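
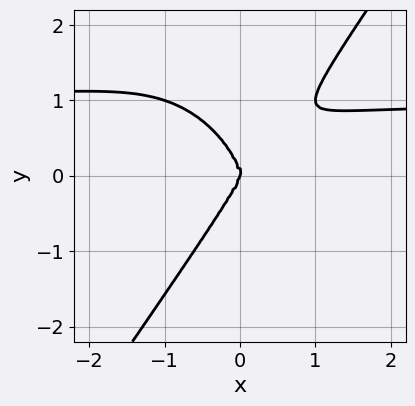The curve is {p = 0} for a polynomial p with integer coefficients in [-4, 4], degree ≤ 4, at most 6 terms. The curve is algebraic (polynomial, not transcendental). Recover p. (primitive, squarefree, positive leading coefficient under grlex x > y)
deg p = 4.
Observable constraints: it meets the x-axis at x = 0 (among the integer gridlines); it meets the y-axis at y = 0 (among the integer gridlines).
Solving for integer coefficients yields p as stated.

3*x^3*y - y^4 - 3*x^3 + x^2*y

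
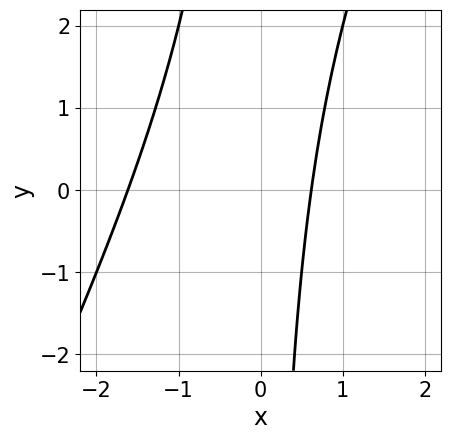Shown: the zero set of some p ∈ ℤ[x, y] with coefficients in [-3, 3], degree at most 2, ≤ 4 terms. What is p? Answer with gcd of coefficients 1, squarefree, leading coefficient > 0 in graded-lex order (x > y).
The degree is 2 — the shape is more complex than any degree-1 curve.
From the visible intercepts: it misses every integer gridline on the y-axis.
Together with the visible shape, these determine p as stated.

2*x^2 - x*y + 2*x - 2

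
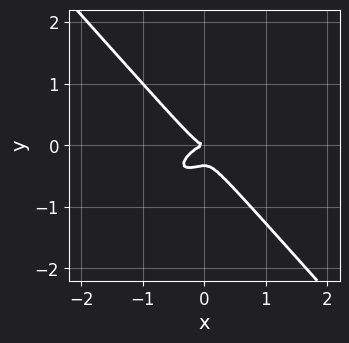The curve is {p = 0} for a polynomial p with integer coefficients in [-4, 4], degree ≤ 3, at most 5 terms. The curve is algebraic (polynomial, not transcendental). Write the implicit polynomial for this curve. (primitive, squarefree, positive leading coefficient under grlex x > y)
2*x^3 - 2*x^2*y + 3*y^3 + y^2

Degree: a generic line meets the curve in up to 3 points, so deg p = 3.
Observable constraints: it meets the x-axis at x = 0 (among the integer gridlines); one y-axis crossing is at y = 0.
Putting this together gives p.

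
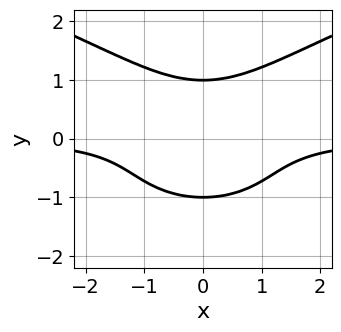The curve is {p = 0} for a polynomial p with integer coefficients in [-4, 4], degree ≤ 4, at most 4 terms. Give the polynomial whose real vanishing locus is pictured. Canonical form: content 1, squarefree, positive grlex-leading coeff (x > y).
y^4 - x^2*y - 1

The degree is 4 — the shape is more complex than any degree-3 curve.
Symmetries: it's symmetric under x → −x, forcing even powers of x.
Against the integer gridlines: among the integer gridlines, it crosses the y-axis at y ∈ {-1, 1}; the curve avoids every integer x-axis point in the box.
Solving for integer coefficients yields p as stated.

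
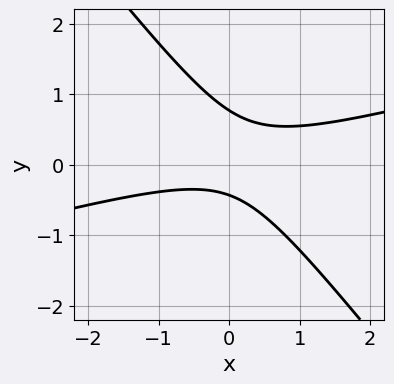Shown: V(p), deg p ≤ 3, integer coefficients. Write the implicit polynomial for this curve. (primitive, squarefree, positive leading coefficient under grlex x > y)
1. The degree is 2 — a generic line meets the curve in up to 2 points.
2. From the axis intercepts and sections: no x-intercept at any integer in the box.
3. Together with the visible shape, these determine p as stated.

x^2 - 3*x*y - 3*y^2 + y + 1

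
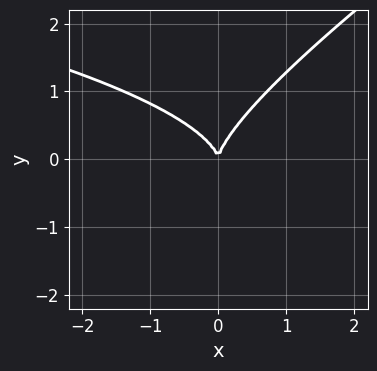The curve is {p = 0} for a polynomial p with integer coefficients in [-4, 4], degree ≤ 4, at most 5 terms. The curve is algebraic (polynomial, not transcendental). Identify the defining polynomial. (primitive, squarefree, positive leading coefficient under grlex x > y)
1. Degree: the shape is more complex than any degree-2 curve, so deg p = 3.
2. From the visible intercepts: it meets the y-axis at y = 0 (among the integer gridlines); one x-axis crossing is at x = 0.
3. These observations pin down the coefficients.

2*x*y^2 - 3*y^3 + 3*x^2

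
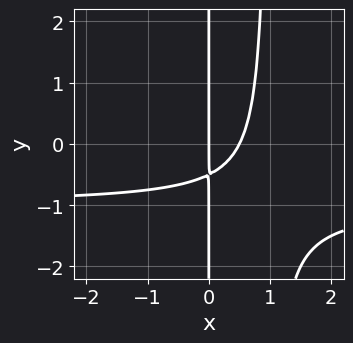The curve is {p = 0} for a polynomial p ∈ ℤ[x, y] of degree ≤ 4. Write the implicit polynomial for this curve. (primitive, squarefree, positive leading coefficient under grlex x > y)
2*x^2*y + 2*x^2 - 2*x*y - x

(a) The degree is 3 — no degree-2 curve has this shape.
(b) Observable constraints: the visible y-axis segment lies entirely on the curve; it meets the x-axis at x = 0 (among the integer gridlines).
(c) The integer polynomial consistent with all of this is the stated p.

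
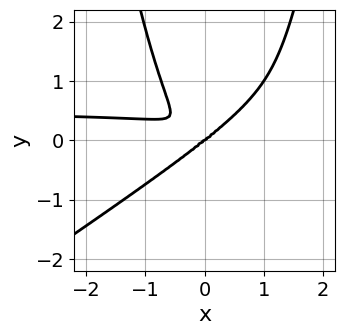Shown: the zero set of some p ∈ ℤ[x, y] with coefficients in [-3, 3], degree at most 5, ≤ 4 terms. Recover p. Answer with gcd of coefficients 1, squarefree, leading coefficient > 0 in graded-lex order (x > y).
2*x^3*y - 3*x^2*y^2 - x^3 + 2*y^3

(a) The degree is 4 — a generic line meets the curve in up to 4 points.
(b) From the axis intercepts and sections: one x-axis crossing is at x = 0; it crosses the y-axis at the gridline y = 0.
(c) Putting this together gives p.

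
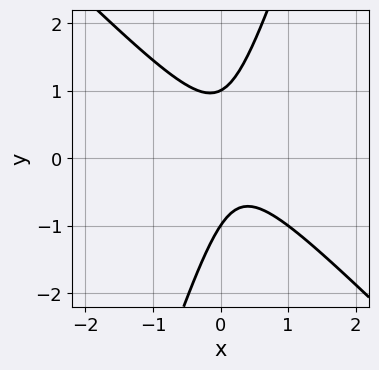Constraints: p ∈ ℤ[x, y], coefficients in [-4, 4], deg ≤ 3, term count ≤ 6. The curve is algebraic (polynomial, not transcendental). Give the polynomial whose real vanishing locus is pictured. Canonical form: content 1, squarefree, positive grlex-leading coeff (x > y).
(a) deg p = 2. The shape is more complex than any degree-1 curve.
(b) From the visible intercepts: among the integer gridlines, it crosses the y-axis at y ∈ {-1, 1}; it misses every integer gridline on the x-axis.
(c) Fitting integer coefficients to these (and the overall shape) gives p.

3*x^2 + 2*x*y - y^2 - x + 1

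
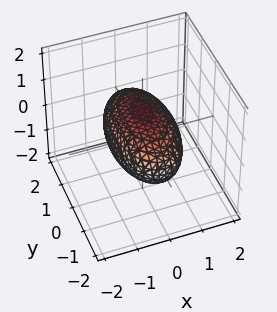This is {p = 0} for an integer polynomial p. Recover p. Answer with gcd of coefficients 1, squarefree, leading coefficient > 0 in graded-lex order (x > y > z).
(a) deg p = 2. A closed, bounded, convex surface; a quadric.
(b) Symmetries: it's symmetric under y → −y, forcing even powers of y; mirror symmetry z ↦ −z ⇒ only even powers of z; the x ↦ −x reflection is a symmetry, so x appears only in even powers.
(c) Observable constraints: the z-axis gridline crossings are at z ∈ {-1, 1}; among the integer gridlines, it crosses the x-axis at x ∈ {-1, 1}.
(d) The integer polynomial consistent with all of this is the stated p.

3*x^2 + y^2 + 3*z^2 - 3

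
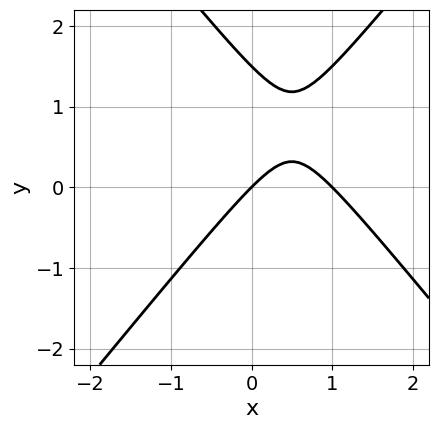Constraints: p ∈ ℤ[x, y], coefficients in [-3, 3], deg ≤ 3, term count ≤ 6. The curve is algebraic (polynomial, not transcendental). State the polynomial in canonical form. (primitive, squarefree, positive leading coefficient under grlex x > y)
First, the degree is 2 — no degree-1 curve has this shape.
Next, observable constraints: among the integer gridlines, it crosses the x-axis at x ∈ {0, 1}; it crosses the y-axis at the gridline y = 0.
Finally, matching integer coefficients to the picture gives p.

3*x^2 - 2*y^2 - 3*x + 3*y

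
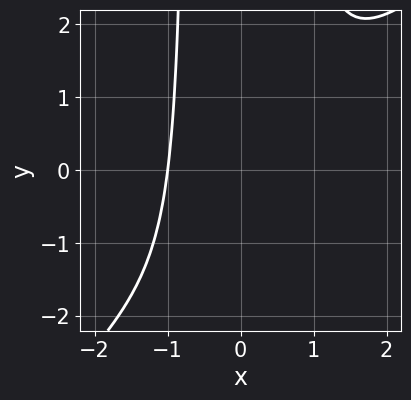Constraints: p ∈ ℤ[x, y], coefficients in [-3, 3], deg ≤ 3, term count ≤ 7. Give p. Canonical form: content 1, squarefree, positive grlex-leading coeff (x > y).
2*x^3 - 2*x^2*y - x^2 + y + 3

(a) Degree: the shape is more complex than any degree-2 curve, so deg p = 3.
(b) From the axis intercepts and sections: the curve avoids every integer y-axis point in the box; it crosses the x-axis at the gridline x = -1.
(c) Fitting integer coefficients to these (and the overall shape) gives p.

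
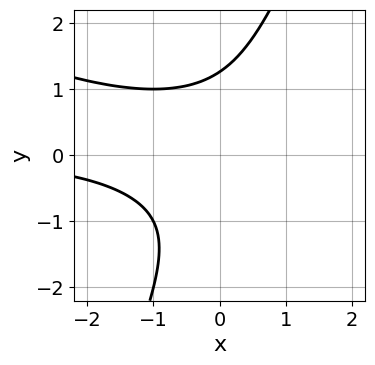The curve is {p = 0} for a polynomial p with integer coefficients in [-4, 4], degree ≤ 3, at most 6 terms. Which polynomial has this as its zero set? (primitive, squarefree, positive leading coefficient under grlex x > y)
x^2*y + 2*x*y^2 - y^3 + 2

(a) The degree is 3 — no degree-2 curve has this shape.
(b) Against the integer gridlines: the curve avoids every integer x-axis point in the box.
(c) Putting this together gives p.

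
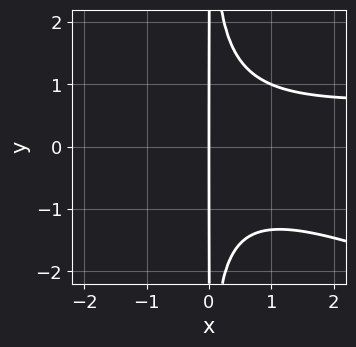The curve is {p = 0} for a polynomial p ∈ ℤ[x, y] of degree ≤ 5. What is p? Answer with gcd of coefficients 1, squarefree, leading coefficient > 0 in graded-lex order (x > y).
x^3*y + 3*x^2*y^2 - x^3 - 3*x

First, deg p = 4. No degree-3 curve has this shape.
Then, from the visible intercepts: every point of the y-axis in the box is on the curve; one x-axis crossing is at x = 0.
Finally, the integer polynomial consistent with all of this is the stated p.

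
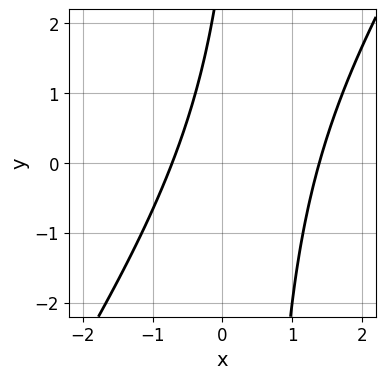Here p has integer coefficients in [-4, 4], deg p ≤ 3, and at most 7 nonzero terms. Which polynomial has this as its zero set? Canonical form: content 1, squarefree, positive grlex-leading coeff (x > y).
(a) The degree is 2 — a generic line meets the curve in up to 2 points.
(b) From the visible intercepts: no y-intercept at any integer in the box.
(c) Matching integer coefficients to the picture gives p.

3*x^2 - 2*x*y - 2*x + y - 3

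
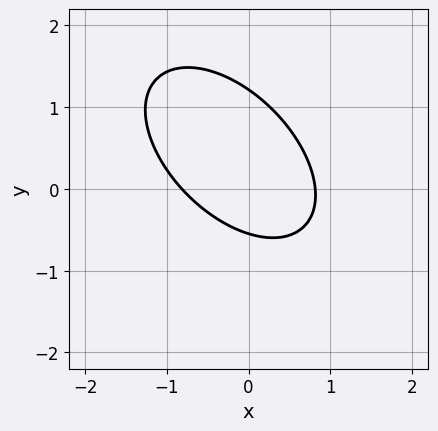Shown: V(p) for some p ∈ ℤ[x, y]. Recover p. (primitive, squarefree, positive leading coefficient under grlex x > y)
1. Degree: the shape is more complex than any degree-1 curve, so deg p = 2.
2. Solving for integer coefficients yields p as stated.

3*x^2 + 3*x*y + 3*y^2 - 2*y - 2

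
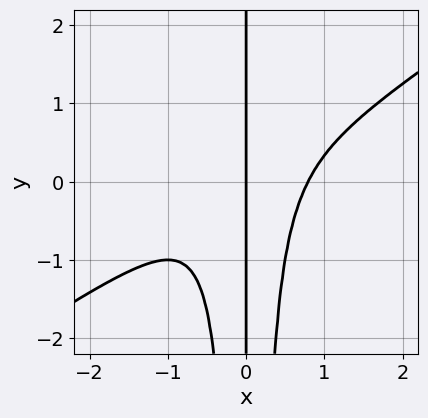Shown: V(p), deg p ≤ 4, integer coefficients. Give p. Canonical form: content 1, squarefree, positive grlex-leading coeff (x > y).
1. Degree: no degree-3 curve has this shape, so deg p = 4.
2. Observable constraints: it meets the x-axis at x = 0 (among the integer gridlines); the visible y-axis segment lies entirely on the curve.
3. Solving for integer coefficients yields p as stated.

2*x^4 - 3*x^3*y - x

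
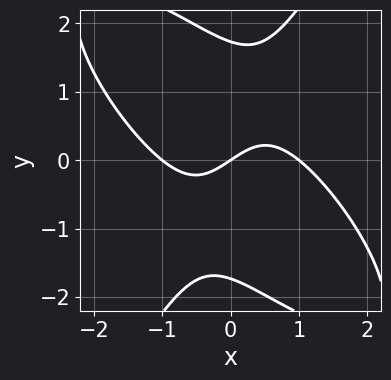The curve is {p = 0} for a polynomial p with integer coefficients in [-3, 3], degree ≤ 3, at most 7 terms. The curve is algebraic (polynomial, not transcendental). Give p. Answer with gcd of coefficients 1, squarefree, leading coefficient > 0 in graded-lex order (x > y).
2*x^3 + 2*x^2*y - y^3 - 2*x + 3*y

1. Degree: no degree-2 curve has this shape, so deg p = 3.
2. Checking where it meets the axes: it meets the y-axis at y = 0 (among the integer gridlines); the x-axis gridline crossings are at x ∈ {-1, 0, 1}.
3. Putting this together gives p.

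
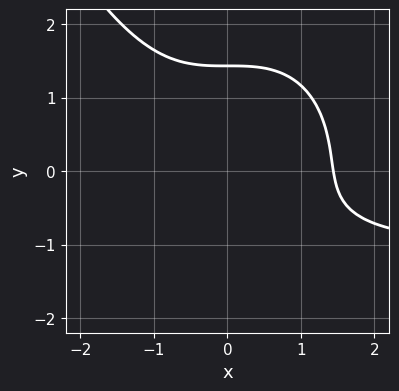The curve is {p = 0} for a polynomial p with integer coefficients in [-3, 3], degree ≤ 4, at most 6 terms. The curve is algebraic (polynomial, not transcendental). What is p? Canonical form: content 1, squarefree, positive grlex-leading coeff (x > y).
x^3*y + x^3 + 2*y^3 - 2*y - 3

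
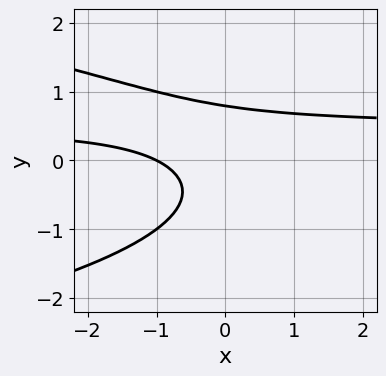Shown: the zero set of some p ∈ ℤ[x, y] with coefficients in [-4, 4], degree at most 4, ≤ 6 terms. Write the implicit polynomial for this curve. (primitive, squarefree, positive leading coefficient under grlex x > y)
(a) The degree is 3 — the shape is more complex than any degree-2 curve.
(b) From the visible intercepts: one x-axis crossing is at x = -1.
(c) Together with the visible shape, these determine p as stated.

2*y^3 + 2*x*y - x - 1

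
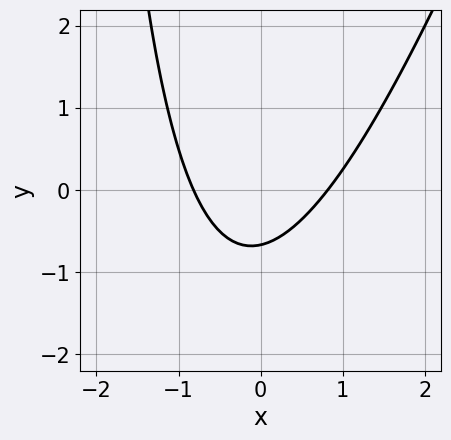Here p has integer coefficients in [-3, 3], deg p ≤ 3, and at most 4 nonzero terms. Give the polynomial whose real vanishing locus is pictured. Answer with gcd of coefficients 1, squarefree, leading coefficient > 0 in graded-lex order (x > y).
3*x^2 - x*y - 3*y - 2

1. The degree is 2 — a generic line meets the curve in up to 2 points.
2. The integer polynomial consistent with all of this is the stated p.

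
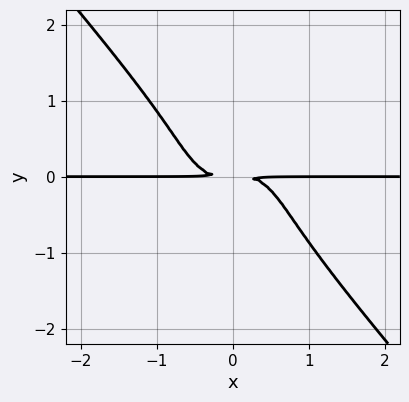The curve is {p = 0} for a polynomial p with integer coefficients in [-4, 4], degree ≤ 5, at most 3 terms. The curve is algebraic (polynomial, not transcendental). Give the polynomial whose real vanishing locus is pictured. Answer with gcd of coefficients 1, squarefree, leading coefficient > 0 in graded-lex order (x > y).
3*x^3*y + 2*y^4 + 2*y^2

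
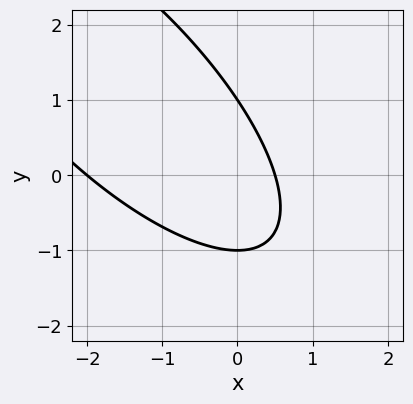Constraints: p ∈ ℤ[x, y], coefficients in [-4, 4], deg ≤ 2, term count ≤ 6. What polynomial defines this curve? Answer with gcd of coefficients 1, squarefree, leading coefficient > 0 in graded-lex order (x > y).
2*x^2 + 3*x*y + 2*y^2 + 3*x - 2

1. Degree: no degree-1 curve has this shape, so deg p = 2.
2. Reading off the gridlines: one x-axis crossing is at x = -2; the y-axis gridline crossings are at y ∈ {-1, 1}.
3. Putting this together gives p.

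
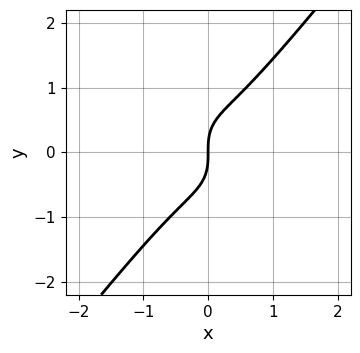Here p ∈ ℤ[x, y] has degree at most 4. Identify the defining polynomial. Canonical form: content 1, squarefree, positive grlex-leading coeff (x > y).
2*x^3 - y^3 + x

1. The degree is 3 — a generic line meets the curve in up to 3 points.
2. Checking where it meets the axes: it meets the x-axis at x = 0 (among the integer gridlines); it meets the y-axis at y = 0 (among the integer gridlines).
3. The integer polynomial consistent with all of this is the stated p.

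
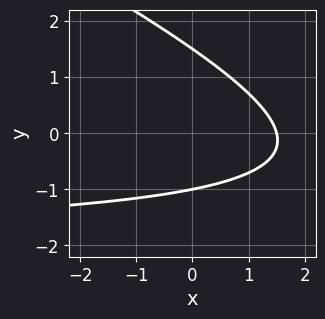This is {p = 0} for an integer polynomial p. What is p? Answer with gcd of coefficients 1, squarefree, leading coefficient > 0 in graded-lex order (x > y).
x*y + 2*y^2 + 2*x - y - 3

(a) The degree is 2 — no degree-1 curve has this shape.
(b) From the visible intercepts: one y-axis crossing is at y = -1.
(c) Putting this together gives p.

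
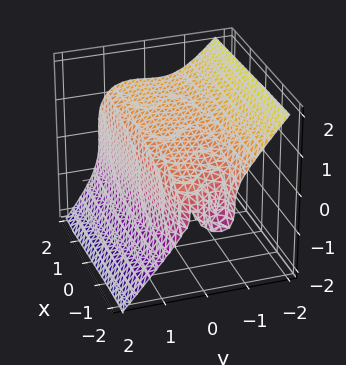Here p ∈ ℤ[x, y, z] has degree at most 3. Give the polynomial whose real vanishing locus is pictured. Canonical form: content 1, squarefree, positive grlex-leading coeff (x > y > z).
First, degree: the shape is more complex than any degree-2 surface, so deg p = 3.
Next, from the visible intercepts: it meets the z-axis at z = 1 (among the integer gridlines); it meets the y-axis at y = 1 (among the integer gridlines).
Finally, the integer polynomial consistent with all of this is the stated p.

3*y^3 + 2*z^3 - x - y - 2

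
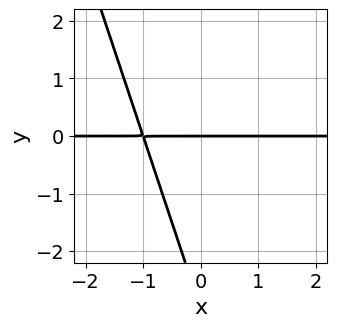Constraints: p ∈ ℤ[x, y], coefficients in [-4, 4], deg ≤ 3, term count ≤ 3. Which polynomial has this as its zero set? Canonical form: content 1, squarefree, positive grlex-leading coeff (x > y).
3*x*y + y^2 + 3*y

1. deg p = 2. The shape is more complex than any degree-1 curve.
2. From the visible intercepts: one y-axis crossing is at y = 0; the visible x-axis segment lies entirely on the curve.
3. Solving for integer coefficients yields p as stated.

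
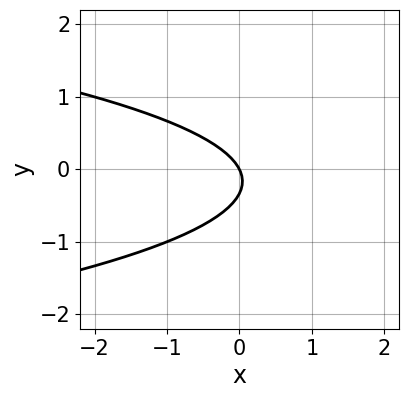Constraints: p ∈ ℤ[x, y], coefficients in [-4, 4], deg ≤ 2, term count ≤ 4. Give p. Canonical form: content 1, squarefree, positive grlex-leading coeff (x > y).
The degree is 2 — a generic line meets the curve in up to 2 points.
Checking where it meets the axes: it meets the x-axis at x = 0 (among the integer gridlines); it meets the y-axis at y = 0 (among the integer gridlines).
Solving for integer coefficients yields p as stated.

3*y^2 + 2*x + y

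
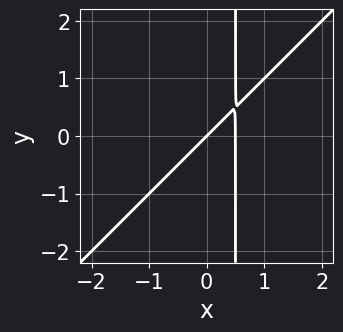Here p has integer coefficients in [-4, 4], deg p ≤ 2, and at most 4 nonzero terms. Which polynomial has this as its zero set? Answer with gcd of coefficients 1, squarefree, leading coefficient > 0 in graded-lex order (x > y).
2*x^2 - 2*x*y - x + y

1. Degree: no degree-1 curve has this shape, so deg p = 2.
2. Reading off the gridlines: it crosses the y-axis at the gridline y = 0; one x-axis crossing is at x = 0.
3. Assembling these constraints gives the stated polynomial.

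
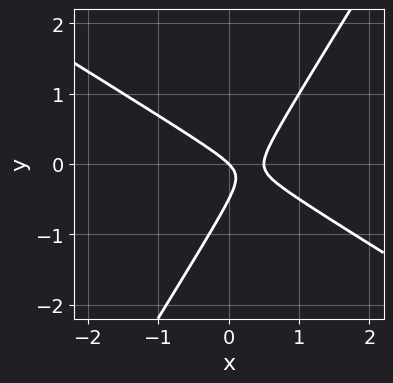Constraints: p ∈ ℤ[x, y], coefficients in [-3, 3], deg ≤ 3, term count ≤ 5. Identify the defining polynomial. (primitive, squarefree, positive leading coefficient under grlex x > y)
2*x^2 + 2*x*y - 2*y^2 - x - y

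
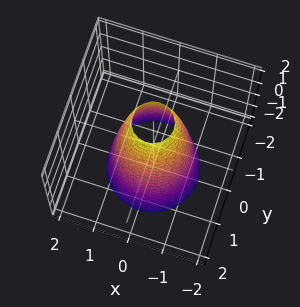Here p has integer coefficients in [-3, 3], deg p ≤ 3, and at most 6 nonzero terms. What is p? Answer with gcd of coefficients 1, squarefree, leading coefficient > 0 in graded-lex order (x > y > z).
3*x^2 + 3*y^2 + z - 3

Degree: no degree-1 surface has this shape, so deg p = 2.
Symmetries: the z-axis is an axis of rotation, so x and y enter only as x² + y².
From the axis intercepts and sections: the x-axis gridline crossings are at x ∈ {-1, 1}; a circular section at z = 2 has radius between 0 and 1; the y-axis gridline crossings are at y ∈ {-1, 1}; the surface avoids every integer z-axis point in the box.
The integer polynomial consistent with all of this is the stated p.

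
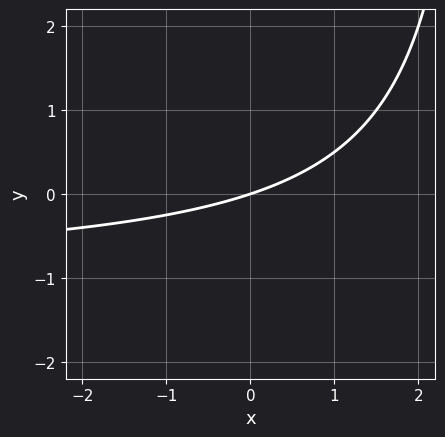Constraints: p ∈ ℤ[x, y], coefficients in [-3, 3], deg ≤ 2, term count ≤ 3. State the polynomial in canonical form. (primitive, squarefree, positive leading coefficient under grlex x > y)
x*y + x - 3*y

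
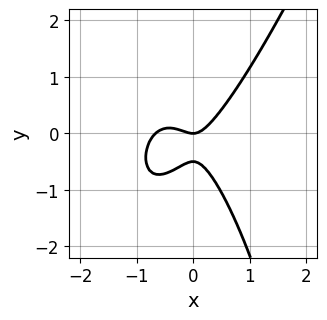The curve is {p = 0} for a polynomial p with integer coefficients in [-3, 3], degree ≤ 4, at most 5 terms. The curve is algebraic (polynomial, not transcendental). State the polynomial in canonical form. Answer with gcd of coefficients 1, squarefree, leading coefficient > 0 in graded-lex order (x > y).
3*x^3 - x^2*y + 2*x^2 - 2*y^2 - y

First, deg p = 3. No degree-2 curve has this shape.
Then, reading off the gridlines: it crosses the x-axis at the gridline x = 0; it crosses the y-axis at the gridline y = 0.
Finally, fitting integer coefficients to these (and the overall shape) gives p.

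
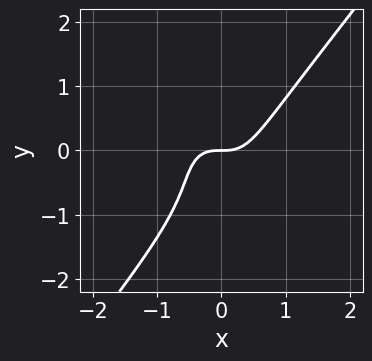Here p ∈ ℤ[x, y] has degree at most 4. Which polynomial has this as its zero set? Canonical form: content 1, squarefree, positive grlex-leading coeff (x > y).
2*x^3 - y^3 - y^2 - y

(a) deg p = 3. A generic line meets the curve in up to 3 points.
(b) From the visible intercepts: it crosses the x-axis at the gridline x = 0; one y-axis crossing is at y = 0.
(c) The integer polynomial consistent with all of this is the stated p.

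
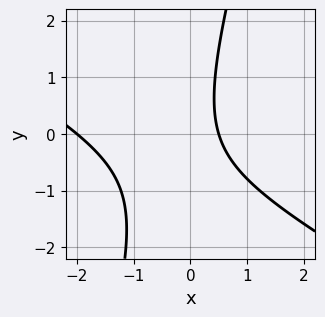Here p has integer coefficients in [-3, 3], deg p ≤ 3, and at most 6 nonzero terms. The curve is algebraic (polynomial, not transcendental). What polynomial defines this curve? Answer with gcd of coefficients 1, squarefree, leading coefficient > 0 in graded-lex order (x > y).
2*x^2 + 3*x*y - y^2 + 3*x - 2

(a) The degree is 2 — no degree-1 curve has this shape.
(b) From the axis intercepts and sections: it crosses the x-axis at the gridline x = -2; the curve avoids every integer y-axis point in the box.
(c) Assembling these constraints gives the stated polynomial.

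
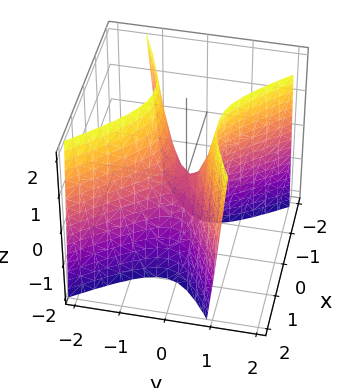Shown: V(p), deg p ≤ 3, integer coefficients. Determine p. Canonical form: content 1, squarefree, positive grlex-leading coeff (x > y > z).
2*x^2 - 2*x*y - 3*y^2 + z

1. The degree is 2 — no degree-1 surface has this shape.
2. Against the integer gridlines: it meets the x-axis at x = 0 (among the integer gridlines); one y-axis crossing is at y = 0.
3. Solving for integer coefficients yields p as stated.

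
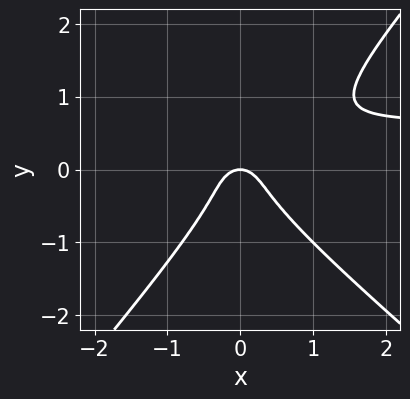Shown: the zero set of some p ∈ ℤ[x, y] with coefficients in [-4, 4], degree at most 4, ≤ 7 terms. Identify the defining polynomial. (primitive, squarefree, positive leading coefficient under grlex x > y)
(a) The degree is 3 — a generic line meets the curve in up to 3 points.
(b) From the axis intercepts and sections: it meets the y-axis at y = 0 (among the integer gridlines); one x-axis crossing is at x = 0.
(c) Matching integer coefficients to the picture gives p.

3*x^2*y + x*y^2 - 3*y^3 - 2*x^2 - y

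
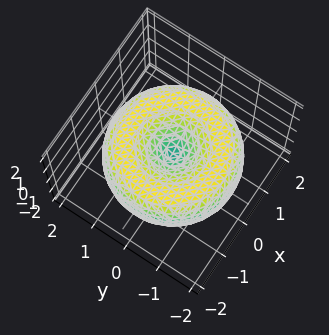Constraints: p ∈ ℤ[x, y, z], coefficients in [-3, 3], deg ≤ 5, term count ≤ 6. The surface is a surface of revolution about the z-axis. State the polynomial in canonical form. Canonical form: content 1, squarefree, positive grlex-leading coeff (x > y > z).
x^4 + 2*x^2*y^2 + y^4 - 3*x^2 - 3*y^2 + 3*z^2

The degree is 4 — the shape is more complex than any degree-3 surface.
By symmetry, every cross-section ⟂ z is a circle, so x, y appear only via x² + y².
Reading off the gridlines: a circular section at z = 0 has radius between 1 and 2; it meets the y-axis at y = 0 (among the integer gridlines); one z-axis crossing is at z = 0.
Together with the visible shape, these determine p as stated.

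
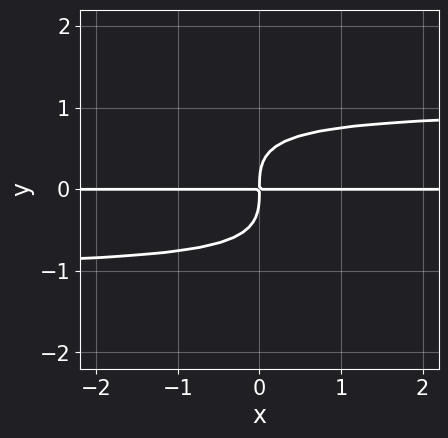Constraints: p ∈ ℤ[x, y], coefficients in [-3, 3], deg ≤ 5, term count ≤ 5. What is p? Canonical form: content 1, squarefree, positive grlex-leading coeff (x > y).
x*y^3 + y^4 - x*y

The degree is 4 — no degree-3 curve has this shape.
Checking where it meets the axes: the visible x-axis segment lies entirely on the curve.
Together with the visible shape, these determine p as stated.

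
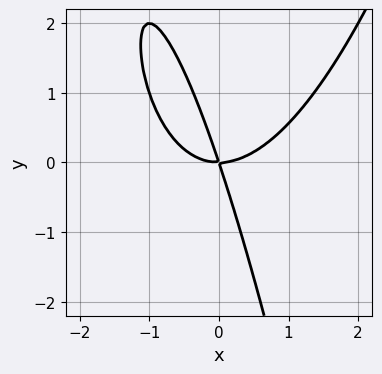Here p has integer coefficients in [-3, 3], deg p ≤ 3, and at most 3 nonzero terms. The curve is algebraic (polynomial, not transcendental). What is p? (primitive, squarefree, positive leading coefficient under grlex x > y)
First, the degree is 3 — the shape is more complex than any degree-2 curve.
Next, against the integer gridlines: one x-axis crossing is at x = 0; it crosses the y-axis at the gridline y = 0.
Finally, assembling these constraints gives the stated polynomial.

2*x^3 - 3*x*y - y^2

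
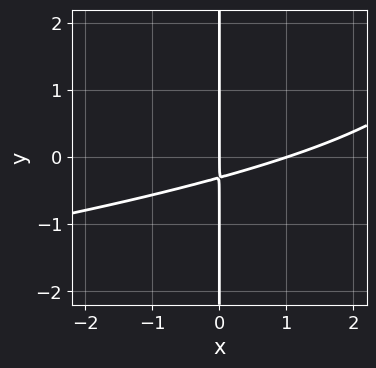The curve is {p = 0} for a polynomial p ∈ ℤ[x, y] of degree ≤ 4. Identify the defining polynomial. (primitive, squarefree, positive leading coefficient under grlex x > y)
x*y^2 + x^2 - 3*x*y - x

(a) The degree is 3 — the shape is more complex than any degree-2 curve.
(b) From the axis intercepts and sections: the visible y-axis segment lies entirely on the curve; among the integer gridlines, it crosses the x-axis at x ∈ {0, 1}.
(c) Together with the visible shape, these determine p as stated.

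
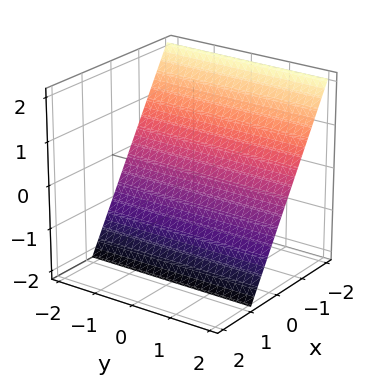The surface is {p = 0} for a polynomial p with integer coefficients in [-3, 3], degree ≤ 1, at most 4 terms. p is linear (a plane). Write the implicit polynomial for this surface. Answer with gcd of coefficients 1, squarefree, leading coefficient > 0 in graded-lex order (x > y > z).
3*x + 2*z + 2

First, deg p = 1. The surface is flat (a plane).
Then, against the integer gridlines: no y-intercept at any integer in the box; one z-axis crossing is at z = -1.
Finally, matching integer coefficients to the picture gives p.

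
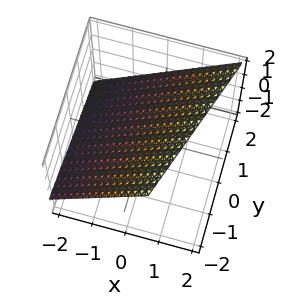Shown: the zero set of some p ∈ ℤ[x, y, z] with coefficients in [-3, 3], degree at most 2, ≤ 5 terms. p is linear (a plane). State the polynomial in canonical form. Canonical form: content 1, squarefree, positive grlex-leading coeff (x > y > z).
First, the degree is 1 — every cross-section is a straight line — this is a plane.
Next, against the integer gridlines: it meets the y-axis at y = 2 (among the integer gridlines).
Finally, putting this together gives p.

3*x - y - 3*z + 2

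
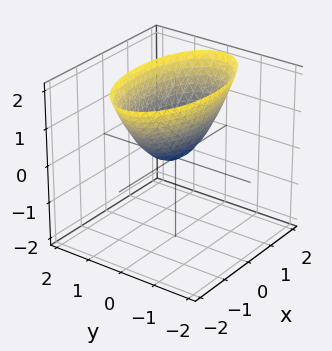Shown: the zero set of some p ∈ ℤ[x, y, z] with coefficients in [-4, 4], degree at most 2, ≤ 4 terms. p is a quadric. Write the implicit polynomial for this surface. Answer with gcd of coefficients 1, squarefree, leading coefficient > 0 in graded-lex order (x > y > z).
1. The degree is 2 — a paraboloid; a quadric.
2. Symmetries: mirror symmetry x ↦ −x ⇒ only even powers of x; the y ↦ −y reflection is a symmetry, so y appears only in even powers.
3. From the visible intercepts: one z-axis crossing is at z = 0; it crosses the x-axis at the gridline x = 0; it crosses the y-axis at the gridline y = 0.
4. The integer polynomial consistent with all of this is the stated p.

x^2 + 3*y^2 - 2*z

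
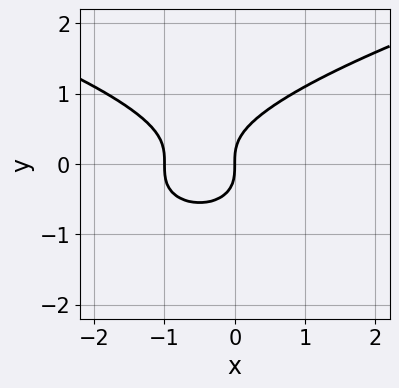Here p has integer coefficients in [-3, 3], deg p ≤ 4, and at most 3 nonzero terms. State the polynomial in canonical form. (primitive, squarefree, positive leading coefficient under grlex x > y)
3*y^3 - 2*x^2 - 2*x

The degree is 3 — the shape is more complex than any degree-2 curve.
Against the integer gridlines: among the integer gridlines, it crosses the x-axis at x ∈ {-1, 0}; it meets the y-axis at y = 0 (among the integer gridlines).
Fitting integer coefficients to these (and the overall shape) gives p.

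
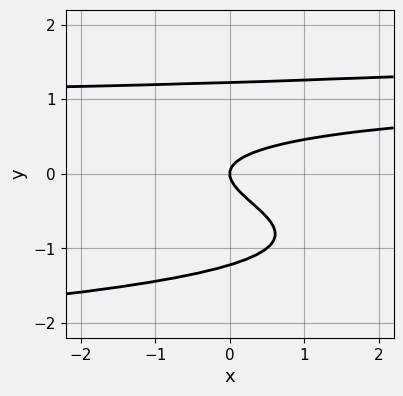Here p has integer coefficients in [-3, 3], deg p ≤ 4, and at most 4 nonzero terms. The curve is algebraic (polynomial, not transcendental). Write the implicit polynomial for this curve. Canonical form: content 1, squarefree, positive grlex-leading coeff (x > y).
2*y^4 - x*y - 3*y^2 + x

The degree is 4 — a generic line meets the curve in up to 4 points.
Observable constraints: it meets the x-axis at x = 0 (among the integer gridlines); it crosses the y-axis at the gridline y = 0.
Together with the visible shape, these determine p as stated.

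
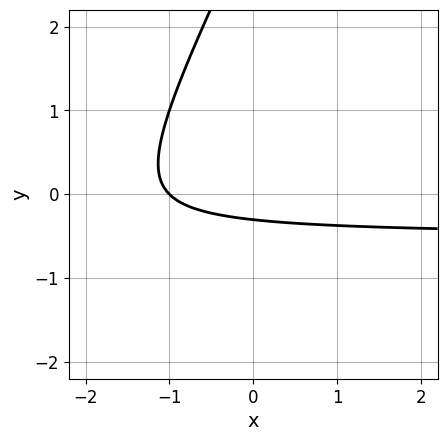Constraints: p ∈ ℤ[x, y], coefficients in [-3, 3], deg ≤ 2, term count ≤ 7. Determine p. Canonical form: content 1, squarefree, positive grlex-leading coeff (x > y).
2*x*y - y^2 + x + 3*y + 1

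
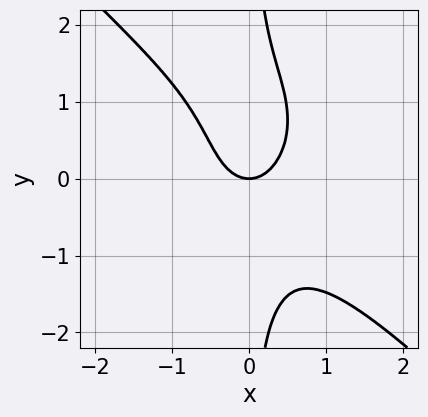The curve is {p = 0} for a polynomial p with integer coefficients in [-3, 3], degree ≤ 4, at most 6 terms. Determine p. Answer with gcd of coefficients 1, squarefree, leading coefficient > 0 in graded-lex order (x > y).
2*x^4 + 2*x*y^3 + x^2*y + 3*x^2 - 2*y

The degree is 4 — no degree-3 curve has this shape.
Observable constraints: one x-axis crossing is at x = 0; it crosses the y-axis at the gridline y = 0.
Together with the visible shape, these determine p as stated.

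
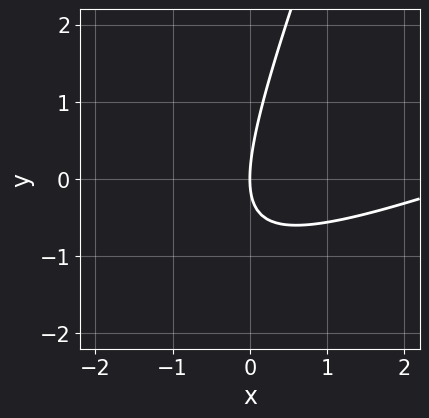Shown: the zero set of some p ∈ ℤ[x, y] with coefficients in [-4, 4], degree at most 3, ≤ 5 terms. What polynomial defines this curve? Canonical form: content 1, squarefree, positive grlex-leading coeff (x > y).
x^2 - 3*x*y + y^2 - 3*x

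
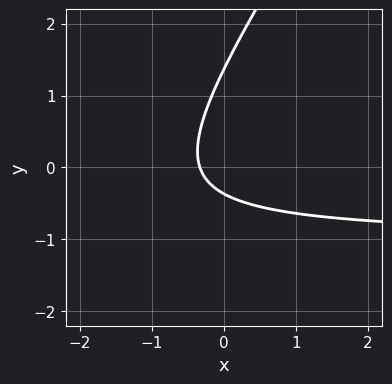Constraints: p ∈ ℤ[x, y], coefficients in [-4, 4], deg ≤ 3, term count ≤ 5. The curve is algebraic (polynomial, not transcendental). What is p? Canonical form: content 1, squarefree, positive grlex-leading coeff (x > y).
3*x*y - 2*y^2 + 3*x + 2*y + 1

(a) The degree is 2 — a generic line meets the curve in up to 2 points.
(b) Solving for integer coefficients yields p as stated.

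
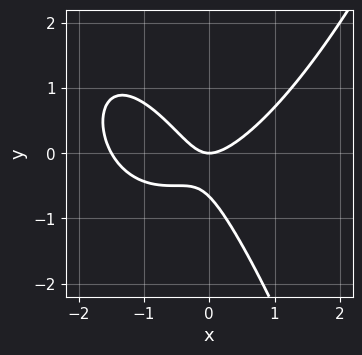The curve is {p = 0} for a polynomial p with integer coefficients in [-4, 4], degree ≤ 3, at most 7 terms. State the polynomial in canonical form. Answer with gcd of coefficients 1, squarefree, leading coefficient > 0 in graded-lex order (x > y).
1. The degree is 3 — a generic line meets the curve in up to 3 points.
2. From the visible intercepts: it crosses the y-axis at the gridline y = 0; one x-axis crossing is at x = 0.
3. Fitting integer coefficients to these (and the overall shape) gives p.

2*x^3 + 3*x^2 - 3*x*y - 3*y^2 - 2*y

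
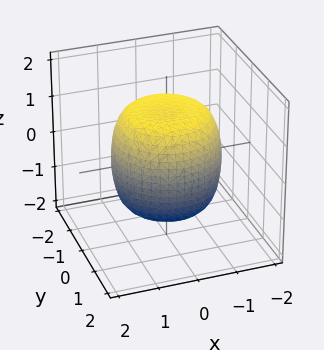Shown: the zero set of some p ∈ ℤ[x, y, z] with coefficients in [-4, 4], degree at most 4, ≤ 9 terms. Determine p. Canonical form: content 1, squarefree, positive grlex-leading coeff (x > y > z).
2*x^4 + 4*x^2*y^2 + 2*y^4 - 2*x^2 - 2*y^2 + 2*z^2 - 3

(a) Degree: no degree-3 surface has this shape, so deg p = 4.
(b) By symmetry, the surface is invariant under rotation about z: p = q(x² + y², z).
(c) Observable constraints: a circular section at z = 1 has radius between 1 and 2.
(d) Assembling these constraints gives the stated polynomial.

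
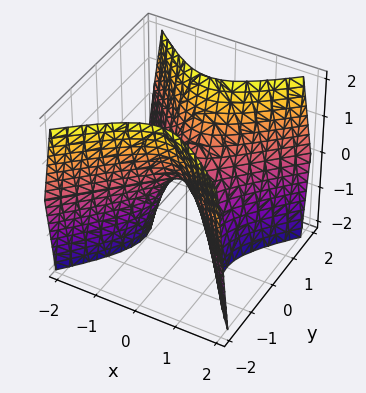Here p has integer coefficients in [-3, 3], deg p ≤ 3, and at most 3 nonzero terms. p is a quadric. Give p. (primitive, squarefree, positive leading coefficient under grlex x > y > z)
2*x^2 - 2*y^2 + z

(a) The degree is 2 — a saddle surface; a quadric.
(b) Symmetries: it's symmetric under y → −y, forcing even powers of y; it's symmetric under x → −x, forcing even powers of x.
(c) Checking where it meets the axes: it meets the z-axis at z = 0 (among the integer gridlines); it meets the x-axis at x = 0 (among the integer gridlines); it crosses the y-axis at the gridline y = 0.
(d) Fitting integer coefficients to these (and the overall shape) gives p.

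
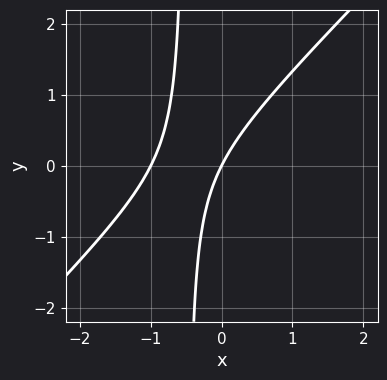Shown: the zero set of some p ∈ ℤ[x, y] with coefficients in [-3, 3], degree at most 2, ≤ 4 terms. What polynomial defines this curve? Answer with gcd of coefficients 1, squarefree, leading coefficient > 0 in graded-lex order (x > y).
(a) deg p = 2. No degree-1 curve has this shape.
(b) Checking where it meets the axes: it crosses the y-axis at the gridline y = 0; among the integer gridlines, it crosses the x-axis at x ∈ {-1, 0}.
(c) Putting this together gives p.

2*x^2 - 2*x*y + 2*x - y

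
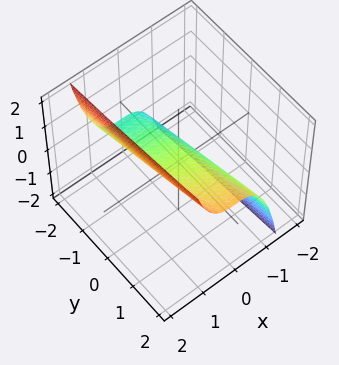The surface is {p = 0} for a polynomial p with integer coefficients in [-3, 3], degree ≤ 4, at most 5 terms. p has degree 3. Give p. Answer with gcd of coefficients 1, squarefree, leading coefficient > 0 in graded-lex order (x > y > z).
(a) The degree is 3 — no degree-2 surface has this shape.
(b) Against the integer gridlines: one z-axis crossing is at z = 0; one x-axis crossing is at x = 0; it meets the y-axis at y = 0 (among the integer gridlines).
(c) Putting this together gives p.

3*x^3 + y - 3*z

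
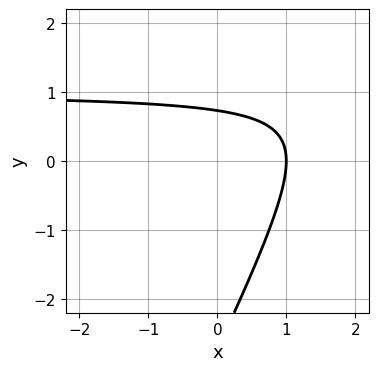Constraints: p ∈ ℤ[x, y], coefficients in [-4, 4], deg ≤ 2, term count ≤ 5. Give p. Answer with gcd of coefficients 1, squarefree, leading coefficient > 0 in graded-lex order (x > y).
Degree: a generic line meets the curve in up to 2 points, so deg p = 2.
Checking where it meets the axes: it meets the x-axis at x = 1 (among the integer gridlines).
Matching integer coefficients to the picture gives p.

2*x*y - y^2 - 2*x - 2*y + 2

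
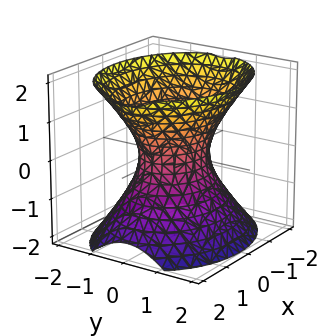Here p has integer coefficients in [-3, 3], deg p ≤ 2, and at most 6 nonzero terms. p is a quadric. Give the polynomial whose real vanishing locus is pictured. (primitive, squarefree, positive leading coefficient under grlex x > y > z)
1. The degree is 2 — one connected sheet with a waist; a quadric.
2. Symmetries: mirror symmetry z ↦ −z ⇒ only even powers of z; the y ↦ −y reflection is a symmetry, so y appears only in even powers; mirror symmetry x ↦ −x ⇒ only even powers of x.
3. Checking where it meets the axes: the x-axis gridline crossings are at x ∈ {-1, 1}; the surface avoids every integer z-axis point in the box.
4. Putting this together gives p.

2*x^2 + 3*y^2 - 2*z^2 - 2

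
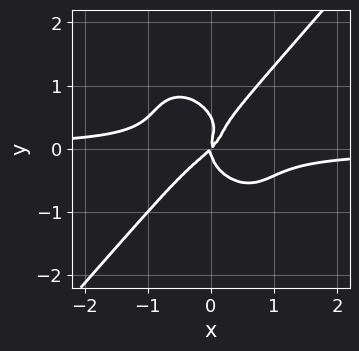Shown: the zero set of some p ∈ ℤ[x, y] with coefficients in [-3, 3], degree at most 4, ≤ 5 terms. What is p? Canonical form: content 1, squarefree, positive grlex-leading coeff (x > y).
3*x^3*y - 2*y^4 + y^3 + x^2 - x*y

1. Degree: the shape is more complex than any degree-3 curve, so deg p = 4.
2. From the axis intercepts and sections: it crosses the x-axis at the gridline x = 0; it crosses the y-axis at the gridline y = 0.
3. The integer polynomial consistent with all of this is the stated p.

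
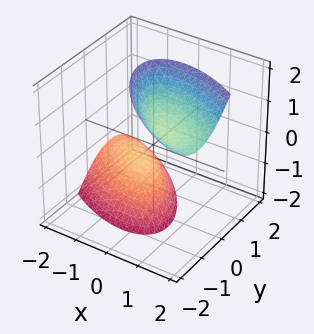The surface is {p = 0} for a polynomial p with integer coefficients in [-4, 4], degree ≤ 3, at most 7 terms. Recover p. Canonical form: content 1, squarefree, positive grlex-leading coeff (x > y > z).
2*x^2 + 3*x*y - 2*x*z + 3*y^2 - z^2 + 1

I count 2 distinct pieces. They look like related sheets of one shape, so recover p as a whole.
The degree is 2 — the shape is more complex than any degree-1 surface.
From the visible intercepts: the surface avoids every integer x-axis point in the box; among the integer gridlines, it crosses the z-axis at z ∈ {-1, 1}; it misses every integer gridline on the y-axis.
Solving for integer coefficients yields p as stated.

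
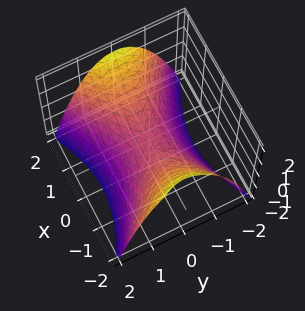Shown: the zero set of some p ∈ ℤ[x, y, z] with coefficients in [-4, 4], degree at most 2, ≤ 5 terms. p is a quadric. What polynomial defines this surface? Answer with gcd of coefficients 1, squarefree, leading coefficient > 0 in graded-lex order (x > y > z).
x^2 - 2*y^2 - 2*z

First, degree: a hyperbolic paraboloid; a quadric, so deg p = 2.
Then, symmetries: the y ↦ −y reflection is a symmetry, so y appears only in even powers; mirror symmetry x ↦ −x ⇒ only even powers of x.
Next, reading off the gridlines: one x-axis crossing is at x = 0; it meets the z-axis at z = 0 (among the integer gridlines); one y-axis crossing is at y = 0.
Finally, matching integer coefficients to the picture gives p.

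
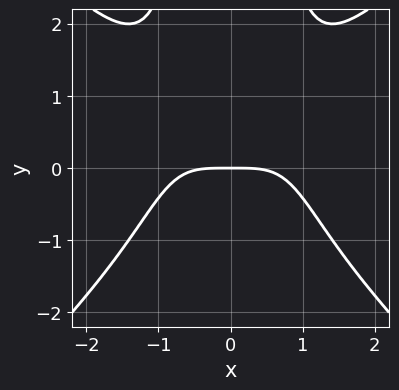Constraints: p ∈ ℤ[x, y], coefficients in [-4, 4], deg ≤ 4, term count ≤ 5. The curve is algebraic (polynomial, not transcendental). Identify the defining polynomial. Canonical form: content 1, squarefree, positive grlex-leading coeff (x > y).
(a) deg p = 4. The shape is more complex than any degree-3 curve.
(b) Symmetries: mirror symmetry x ↦ −x ⇒ only even powers of x.
(c) From the axis intercepts and sections: one x-axis crossing is at x = 0; it crosses the y-axis at the gridline y = 0.
(d) The integer polynomial consistent with all of this is the stated p.

x^4 - x^2*y^2 + 2*y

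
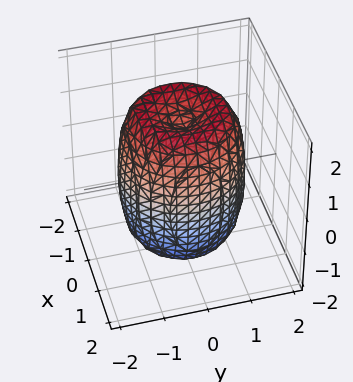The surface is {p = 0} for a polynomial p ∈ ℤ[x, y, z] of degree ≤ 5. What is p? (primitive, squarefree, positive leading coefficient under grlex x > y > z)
2*x^4 + 4*x^2*y^2 + 2*y^4 - 3*x^2 - 3*y^2 + z^2 - 2

(a) Degree: a generic line meets the surface in up to 4 points, so deg p = 4.
(b) Symmetry: the surface is invariant under rotation about z: p = q(x² + y², z).
(c) Observable constraints: a circular section at z = -1 has radius between 1 and 2.
(d) These observations pin down the coefficients.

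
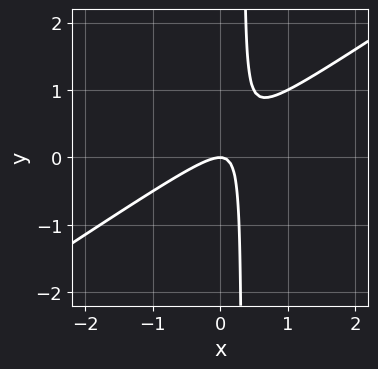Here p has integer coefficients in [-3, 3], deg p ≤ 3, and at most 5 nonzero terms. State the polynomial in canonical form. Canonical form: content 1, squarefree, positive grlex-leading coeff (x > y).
1. The degree is 2 — a generic line meets the curve in up to 2 points.
2. Checking where it meets the axes: one x-axis crossing is at x = 0; one y-axis crossing is at y = 0.
3. Fitting integer coefficients to these (and the overall shape) gives p.

2*x^2 - 3*x*y + y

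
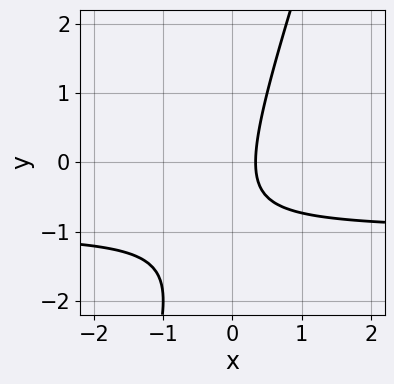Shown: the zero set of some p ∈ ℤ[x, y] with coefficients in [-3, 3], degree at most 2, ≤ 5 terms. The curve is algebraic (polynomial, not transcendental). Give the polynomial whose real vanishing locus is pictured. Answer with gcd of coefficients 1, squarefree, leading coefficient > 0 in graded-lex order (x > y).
3*x*y - y^2 + 3*x - y - 1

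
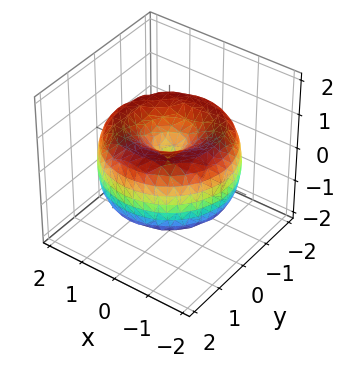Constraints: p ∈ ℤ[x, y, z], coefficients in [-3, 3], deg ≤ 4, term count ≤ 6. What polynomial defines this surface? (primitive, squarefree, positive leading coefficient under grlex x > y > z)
(a) The degree is 4 — the shape is more complex than any degree-3 surface.
(b) By symmetry, the surface is invariant under rotation about z: p = q(x² + y², z).
(c) From the axis intercepts and sections: it meets the y-axis at y = 0 (among the integer gridlines); one z-axis crossing is at z = 0; it meets the x-axis at x = 0 (among the integer gridlines).
(d) These observations pin down the coefficients.

x^4 + 2*x^2*y^2 + y^4 - 3*x^2 - 3*y^2 + 2*z^2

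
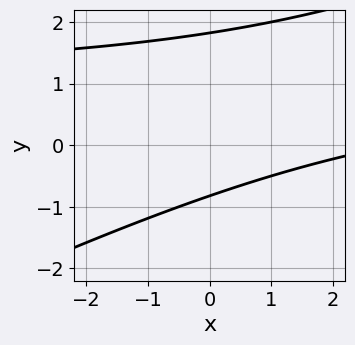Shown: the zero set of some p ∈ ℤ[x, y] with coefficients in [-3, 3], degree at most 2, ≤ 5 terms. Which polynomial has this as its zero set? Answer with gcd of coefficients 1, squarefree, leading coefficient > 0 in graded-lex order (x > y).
x*y - 2*y^2 - x + 2*y + 3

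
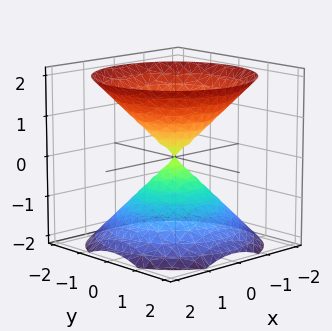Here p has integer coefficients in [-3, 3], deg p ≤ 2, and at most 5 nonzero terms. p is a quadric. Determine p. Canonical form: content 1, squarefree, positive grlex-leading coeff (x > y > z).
I count 2 distinct pieces. Treating them together as one polynomial.
deg p = 2. Two nappes meeting at a single point; a quadric.
Symmetries: it's symmetric under z → −z, forcing even powers of z; rotational symmetry about the z-axis ⇒ p depends on x, y only through x² + y².
Against the integer gridlines: it meets the y-axis at y = 0 (among the integer gridlines); it meets the z-axis at z = 0 (among the integer gridlines).
Matching integer coefficients to the picture gives p.

x^2 + y^2 - z^2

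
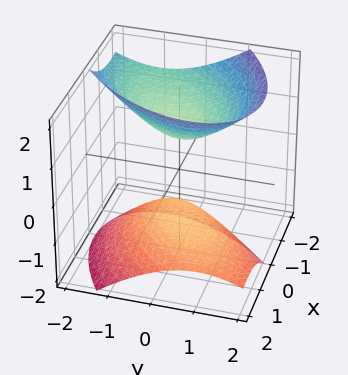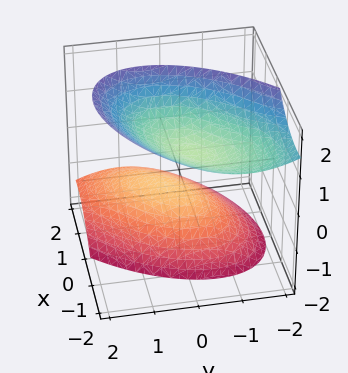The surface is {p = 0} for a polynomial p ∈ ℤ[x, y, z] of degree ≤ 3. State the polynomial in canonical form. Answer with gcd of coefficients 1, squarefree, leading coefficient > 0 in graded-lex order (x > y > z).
3*x^2 - 3*x*y + 3*x*z + 3*y^2 - 3*z^2 + 2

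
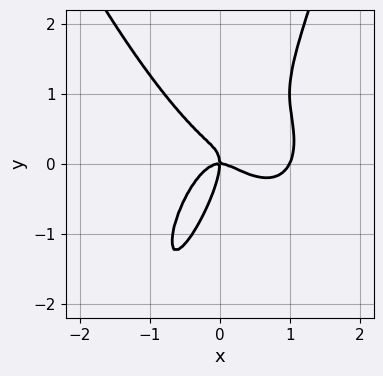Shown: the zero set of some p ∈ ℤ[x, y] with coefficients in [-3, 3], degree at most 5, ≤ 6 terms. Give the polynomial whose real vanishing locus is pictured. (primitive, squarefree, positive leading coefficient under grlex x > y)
1. Degree: a generic line meets the curve in up to 4 points, so deg p = 4.
2. Reading off the gridlines: it crosses the y-axis at the gridline y = 0; among the integer gridlines, it crosses the x-axis at x ∈ {0, 1}.
3. Putting this together gives p.

2*x^4 - 2*x^3 + 2*x*y^2 - y^3 - x*y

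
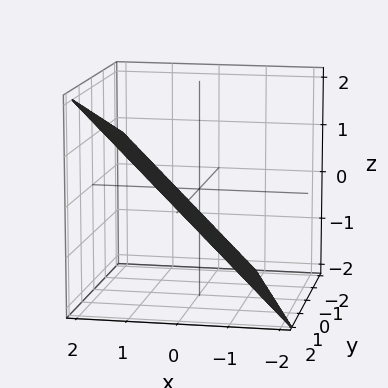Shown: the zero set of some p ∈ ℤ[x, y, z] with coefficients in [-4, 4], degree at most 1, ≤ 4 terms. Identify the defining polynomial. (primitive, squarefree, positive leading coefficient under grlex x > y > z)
3*x + y - 3*z - 2

Degree: the surface is flat (a plane), so deg p = 1.
From the axis intercepts and sections: it crosses the y-axis at the gridline y = 2.
The integer polynomial consistent with all of this is the stated p.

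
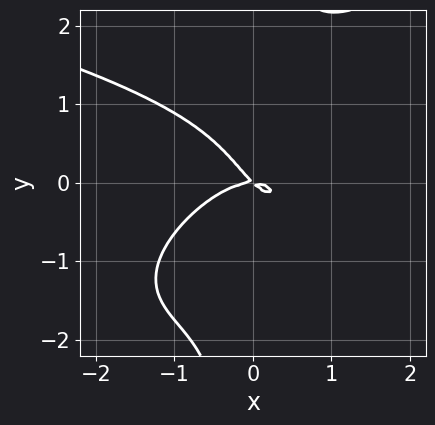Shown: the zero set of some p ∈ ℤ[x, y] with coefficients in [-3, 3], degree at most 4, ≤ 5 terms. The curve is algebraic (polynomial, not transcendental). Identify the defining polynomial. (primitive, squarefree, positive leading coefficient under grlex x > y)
x^2*y^2 - 2*x*y^3 + 2*x^3 + 2*x*y + 2*y^2

1. Degree: a generic line meets the curve in up to 4 points, so deg p = 4.
2. From the visible intercepts: it crosses the y-axis at the gridline y = 0; it meets the x-axis at x = 0 (among the integer gridlines).
3. Together with the visible shape, these determine p as stated.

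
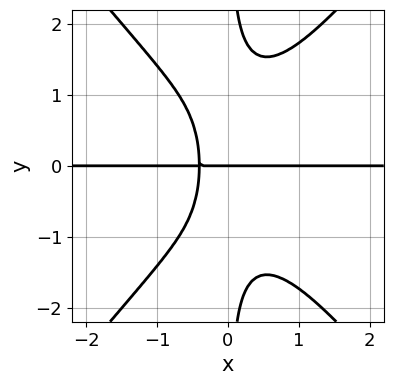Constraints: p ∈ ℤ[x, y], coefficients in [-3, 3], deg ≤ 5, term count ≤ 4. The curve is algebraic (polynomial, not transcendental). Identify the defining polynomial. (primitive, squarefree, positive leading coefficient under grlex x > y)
First, the degree is 4 — no degree-3 curve has this shape.
Then, from the axis intercepts and sections: it meets the y-axis at y = 0 (among the integer gridlines); the visible x-axis segment lies entirely on the curve.
Finally, these observations pin down the coefficients.

3*x^3*y - 2*x*y^3 + 2*x*y + y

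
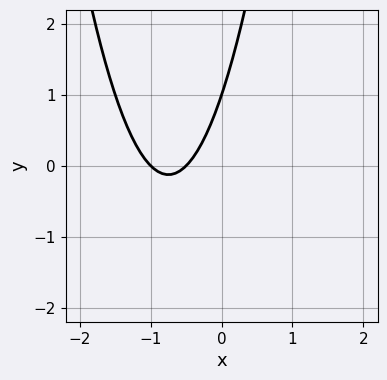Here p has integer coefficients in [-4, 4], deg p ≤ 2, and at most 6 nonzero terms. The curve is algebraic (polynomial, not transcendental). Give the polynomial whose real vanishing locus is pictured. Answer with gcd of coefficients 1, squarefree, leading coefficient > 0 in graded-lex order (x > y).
1. Degree: the shape is more complex than any degree-1 curve, so deg p = 2.
2. Reading off the gridlines: it meets the y-axis at y = 1 (among the integer gridlines); one x-axis crossing is at x = -1.
3. Solving for integer coefficients yields p as stated.

2*x^2 + 3*x - y + 1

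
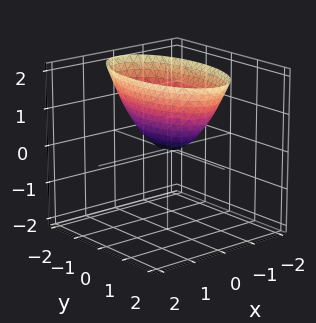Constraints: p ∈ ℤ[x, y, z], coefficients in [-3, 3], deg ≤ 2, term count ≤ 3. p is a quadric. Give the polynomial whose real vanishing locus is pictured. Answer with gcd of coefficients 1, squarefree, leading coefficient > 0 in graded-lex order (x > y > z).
(a) The degree is 2 — a single bowl opening along one axis; a quadric.
(b) Symmetries: it's symmetric under x → −x, forcing even powers of x; it's symmetric under y → −y, forcing even powers of y.
(c) From the visible intercepts: it crosses the y-axis at the gridline y = 0; one z-axis crossing is at z = 0; it crosses the x-axis at the gridline x = 0.
(d) Assembling these constraints gives the stated polynomial.

3*x^2 + y^2 - 2*z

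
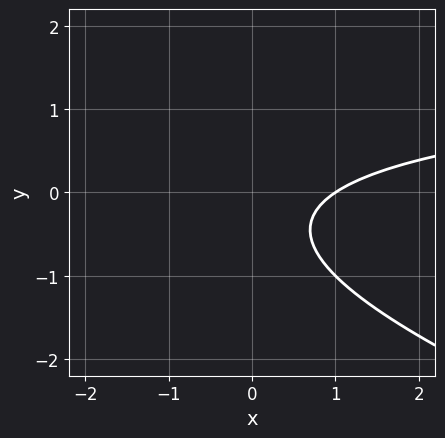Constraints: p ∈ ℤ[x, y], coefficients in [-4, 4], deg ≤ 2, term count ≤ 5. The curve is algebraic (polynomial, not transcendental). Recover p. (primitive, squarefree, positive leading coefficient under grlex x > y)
1. deg p = 2.
2. Checking where it meets the axes: no y-intercept at any integer in the box; one x-axis crossing is at x = 1.
3. Putting this together gives p.

x*y + 3*y^2 - 2*x + 2*y + 2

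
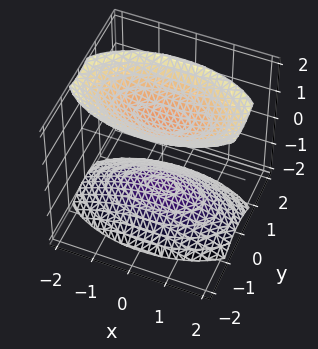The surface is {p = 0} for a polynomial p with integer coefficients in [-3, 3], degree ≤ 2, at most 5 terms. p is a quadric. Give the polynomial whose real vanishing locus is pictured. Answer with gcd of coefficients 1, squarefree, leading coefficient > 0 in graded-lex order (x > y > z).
1. I count 2 distinct pieces. Treating them together as one polynomial.
2. deg p = 2. Two sheets facing apart; a quadric.
3. Symmetries: the x ↦ −x reflection is a symmetry, so x appears only in even powers; it's symmetric under y → −y, forcing even powers of y; mirror symmetry z ↦ −z ⇒ only even powers of z.
4. Observable constraints: the surface avoids every integer x-axis point in the box; no y-intercept at any integer in the box.
5. Fitting integer coefficients to these (and the overall shape) gives p.

x^2 + 3*y^2 - 2*z^2 + 3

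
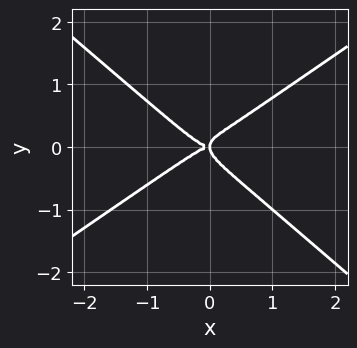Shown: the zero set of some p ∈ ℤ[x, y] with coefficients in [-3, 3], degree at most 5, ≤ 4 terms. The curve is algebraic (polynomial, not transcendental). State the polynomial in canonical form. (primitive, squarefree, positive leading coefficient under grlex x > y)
Degree: a generic line meets the curve in up to 4 points, so deg p = 4.
Observable constraints: it meets the x-axis at x = 0 (among the integer gridlines); it meets the y-axis at y = 0 (among the integer gridlines).
Matching integer coefficients to the picture gives p.

x^4 - x*y^3 - 3*y^4 + x*y^2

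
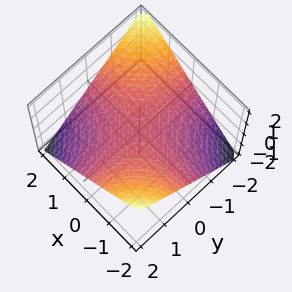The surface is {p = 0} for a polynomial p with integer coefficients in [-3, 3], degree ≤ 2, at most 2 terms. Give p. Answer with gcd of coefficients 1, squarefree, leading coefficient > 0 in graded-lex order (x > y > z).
x*y + 2*z

First, deg p = 2. A hyperbolic paraboloid; a quadric.
Next, against the integer gridlines: every point of the x-axis in the box is on the surface; every point of the y-axis in the box is on the surface; it crosses the z-axis at the gridline z = 0.
Finally, the integer polynomial consistent with all of this is the stated p.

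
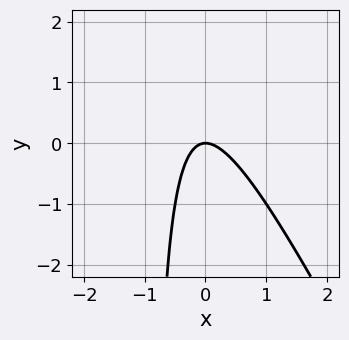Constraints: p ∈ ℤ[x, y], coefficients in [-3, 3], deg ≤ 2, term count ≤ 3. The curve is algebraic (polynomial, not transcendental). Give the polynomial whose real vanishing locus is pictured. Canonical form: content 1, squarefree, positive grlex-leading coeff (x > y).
(a) deg p = 2.
(b) From the axis intercepts and sections: it crosses the x-axis at the gridline x = 0; it crosses the y-axis at the gridline y = 0.
(c) Matching integer coefficients to the picture gives p.

2*x^2 + x*y + y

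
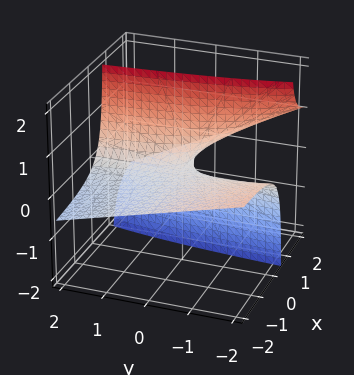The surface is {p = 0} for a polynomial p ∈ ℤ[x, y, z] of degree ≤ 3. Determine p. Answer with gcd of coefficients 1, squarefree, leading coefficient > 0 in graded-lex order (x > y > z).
1. deg p = 2.
2. Checking where it meets the axes: every point of the y-axis in the box is on the surface; it meets the z-axis at z = 0 (among the integer gridlines); the visible x-axis segment lies entirely on the surface.
3. Assembling these constraints gives the stated polynomial.

x*y + 3*x*z - 2*z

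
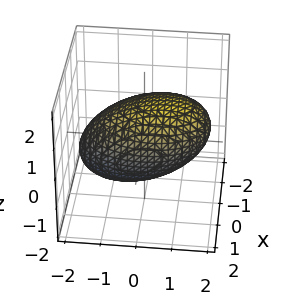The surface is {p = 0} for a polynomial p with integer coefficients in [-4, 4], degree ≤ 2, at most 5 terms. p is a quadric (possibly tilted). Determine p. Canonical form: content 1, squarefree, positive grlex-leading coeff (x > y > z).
2*x^2 + y^2 - y*z + 2*z^2 - 3

(a) The degree is 2 — no degree-1 surface has this shape.
(b) Putting this together gives p.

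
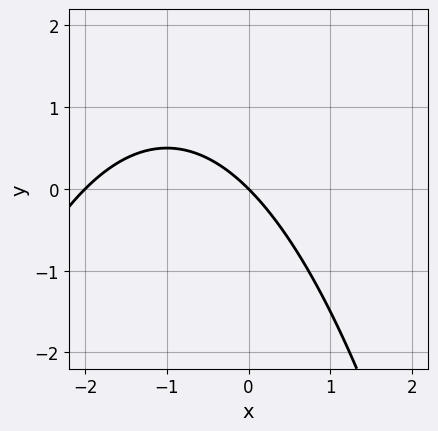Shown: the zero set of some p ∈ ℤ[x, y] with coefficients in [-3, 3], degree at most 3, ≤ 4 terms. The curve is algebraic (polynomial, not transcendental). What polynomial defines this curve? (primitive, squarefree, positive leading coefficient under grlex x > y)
First, degree: the shape is more complex than any degree-1 curve, so deg p = 2.
Next, reading off the gridlines: the x-axis gridline crossings are at x ∈ {-2, 0}; one y-axis crossing is at y = 0.
Finally, putting this together gives p.

x^2 + 2*x + 2*y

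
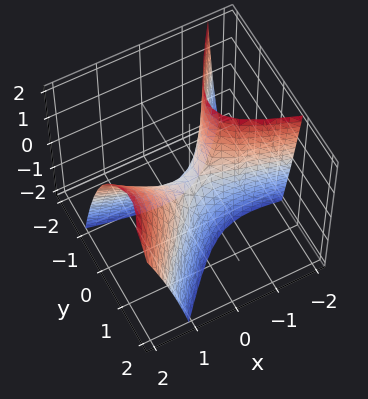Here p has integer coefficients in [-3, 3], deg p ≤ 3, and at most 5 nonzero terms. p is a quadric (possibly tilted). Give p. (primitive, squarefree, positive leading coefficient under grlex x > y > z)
x^2 + 3*x*y - x*z - 3*y^2 - z

First, degree: the shape is more complex than any degree-1 surface, so deg p = 2.
Then, from the axis intercepts and sections: it meets the z-axis at z = 0 (among the integer gridlines); one x-axis crossing is at x = 0; one y-axis crossing is at y = 0.
Finally, these observations pin down the coefficients.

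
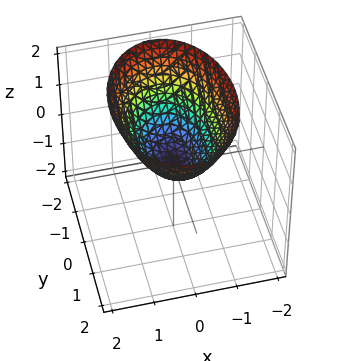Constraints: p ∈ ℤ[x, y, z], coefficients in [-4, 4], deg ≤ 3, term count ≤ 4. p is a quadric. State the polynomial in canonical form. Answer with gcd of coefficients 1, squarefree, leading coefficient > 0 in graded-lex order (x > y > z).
2*x^2 + y^2 - 2*z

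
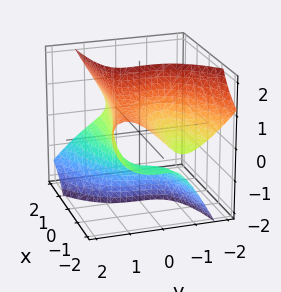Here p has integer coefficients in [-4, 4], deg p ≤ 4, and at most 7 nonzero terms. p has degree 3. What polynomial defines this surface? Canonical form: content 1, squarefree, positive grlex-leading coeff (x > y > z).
First, the degree is 3 — the shape is more complex than any degree-2 surface.
Next, from the axis intercepts and sections: no z-intercept at any integer in the box; no x-intercept at any integer in the box.
Finally, together with the visible shape, these determine p as stated.

2*x*y*z - 2*x*z^2 + 2*y^3 + x*y - 1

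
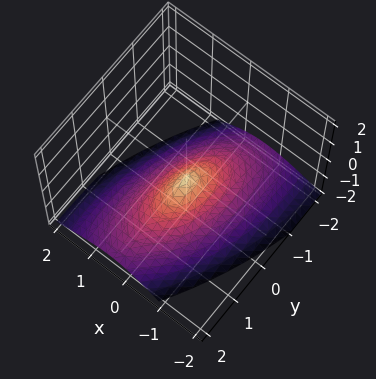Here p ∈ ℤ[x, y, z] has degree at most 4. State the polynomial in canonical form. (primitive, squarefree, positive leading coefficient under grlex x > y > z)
(a) The degree is 3 — a generic line meets the surface in up to 3 points.
(b) Observable constraints: it crosses the x-axis at the gridline x = 0; one z-axis crossing is at z = 0; it meets the y-axis at y = 0 (among the integer gridlines).
(c) Fitting integer coefficients to these (and the overall shape) gives p.

x*y*z + z^3 + 3*x^2 + y^2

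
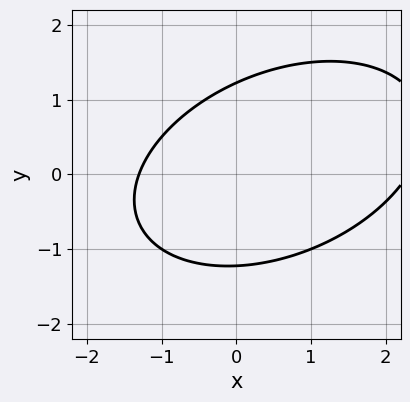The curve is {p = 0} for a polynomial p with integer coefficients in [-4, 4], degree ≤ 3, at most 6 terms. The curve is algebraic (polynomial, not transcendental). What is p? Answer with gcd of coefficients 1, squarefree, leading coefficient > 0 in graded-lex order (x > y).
First, the degree is 2 — the shape is more complex than any degree-1 curve.
Finally, putting this together gives p.

x^2 - x*y + 2*y^2 - x - 3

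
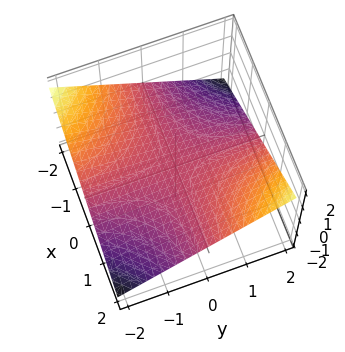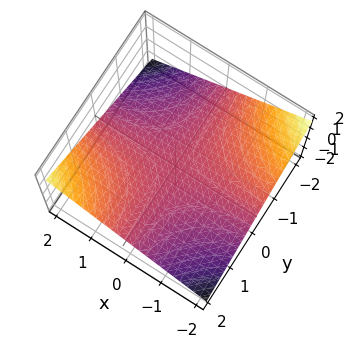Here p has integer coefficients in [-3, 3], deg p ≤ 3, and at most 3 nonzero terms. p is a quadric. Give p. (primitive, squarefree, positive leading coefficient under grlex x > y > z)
x*y - 3*z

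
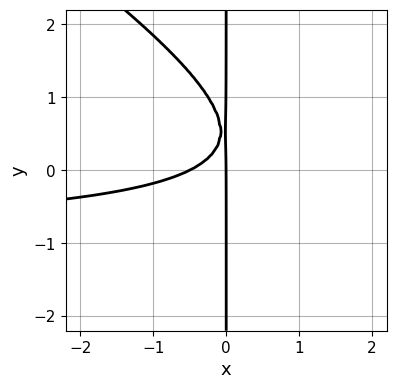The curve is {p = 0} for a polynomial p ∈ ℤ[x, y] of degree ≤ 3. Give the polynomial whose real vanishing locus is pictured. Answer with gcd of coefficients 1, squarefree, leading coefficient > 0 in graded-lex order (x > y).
First, deg p = 3. No degree-2 curve has this shape.
Then, reading off the gridlines: every point of the y-axis in the box is on the curve; it crosses the x-axis at the gridline x = 0.
Finally, putting this together gives p.

2*x^2*y + 3*x*y^2 + 2*x^2 - 3*x*y + x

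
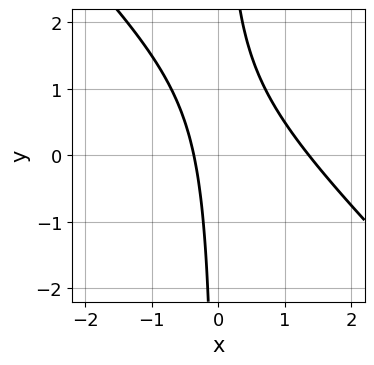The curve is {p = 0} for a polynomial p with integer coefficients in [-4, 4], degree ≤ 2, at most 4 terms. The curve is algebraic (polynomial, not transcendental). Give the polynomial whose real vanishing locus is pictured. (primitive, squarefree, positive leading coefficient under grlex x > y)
2*x^2 + 2*x*y - 2*x - 1

(a) The degree is 2 — no degree-1 curve has this shape.
(b) From the axis intercepts and sections: the curve avoids every integer y-axis point in the box.
(c) Together with the visible shape, these determine p as stated.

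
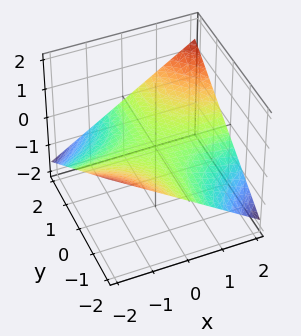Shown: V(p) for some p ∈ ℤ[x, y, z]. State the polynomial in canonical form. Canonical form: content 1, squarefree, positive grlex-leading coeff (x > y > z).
x*y - 3*z

1. Degree: a hyperbolic paraboloid; a quadric, so deg p = 2.
2. From the axis intercepts and sections: every point of the x-axis in the box is on the surface; the visible y-axis segment lies entirely on the surface.
3. The integer polynomial consistent with all of this is the stated p.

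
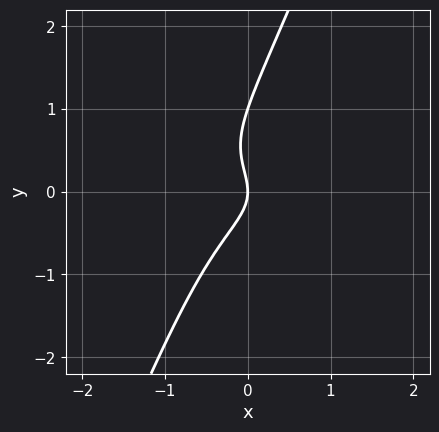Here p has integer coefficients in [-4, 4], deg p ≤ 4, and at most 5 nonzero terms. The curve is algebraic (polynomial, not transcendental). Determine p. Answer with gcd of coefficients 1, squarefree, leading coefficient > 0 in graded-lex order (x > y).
1. deg p = 3. The shape is more complex than any degree-2 curve.
2. From the visible intercepts: one x-axis crossing is at x = 0; among the integer gridlines, it crosses the y-axis at y ∈ {0, 1}.
3. These observations pin down the coefficients.

x^2*y + 2*x*y^2 - y^3 + y^2 + x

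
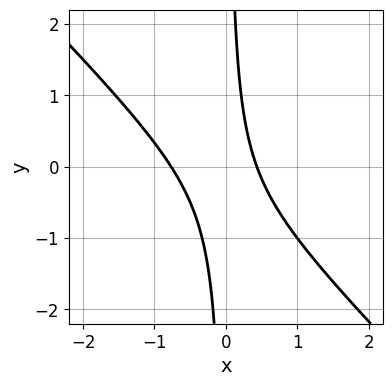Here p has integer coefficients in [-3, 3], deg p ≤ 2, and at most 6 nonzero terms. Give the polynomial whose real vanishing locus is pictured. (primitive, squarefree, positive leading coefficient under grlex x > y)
1. deg p = 2. A generic line meets the curve in up to 2 points.
2. From the axis intercepts and sections: it misses every integer gridline on the y-axis.
3. Assembling these constraints gives the stated polynomial.

3*x^2 + 3*x*y + x - 1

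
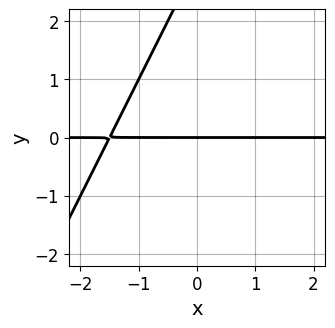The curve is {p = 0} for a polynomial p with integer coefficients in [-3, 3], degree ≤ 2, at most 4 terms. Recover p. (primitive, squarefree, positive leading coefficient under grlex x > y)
2*x*y - y^2 + 3*y

Degree: a generic line meets the curve in up to 2 points, so deg p = 2.
From the axis intercepts and sections: one y-axis crossing is at y = 0; every point of the x-axis in the box is on the curve.
Putting this together gives p.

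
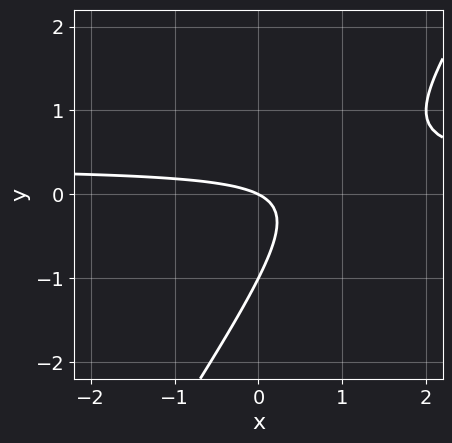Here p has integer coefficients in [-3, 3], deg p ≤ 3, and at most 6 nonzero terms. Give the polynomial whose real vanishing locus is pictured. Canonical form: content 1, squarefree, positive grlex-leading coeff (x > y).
(a) The degree is 2 — the shape is more complex than any degree-1 curve.
(b) Against the integer gridlines: the y-axis gridline crossings are at y ∈ {-1, 0}; it meets the x-axis at x = 0 (among the integer gridlines).
(c) Solving for integer coefficients yields p as stated.

3*x*y - 2*y^2 - x - 2*y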